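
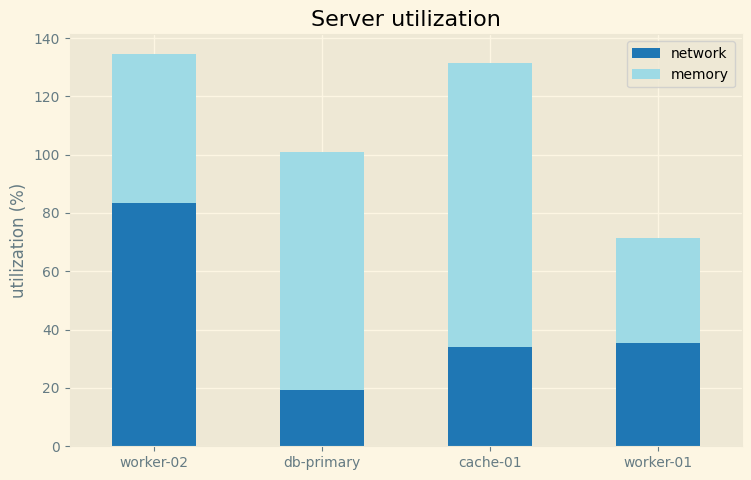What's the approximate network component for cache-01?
network top ≈ 40, bottom ≈ 0; segment ≈ 40.

≈ 40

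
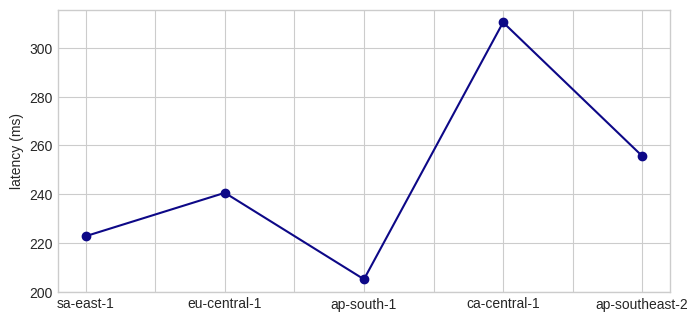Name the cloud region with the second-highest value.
ap-southeast-2

Top 3: ca-central-1 ≈ 310, ap-southeast-2 ≈ 260, eu-central-1 ≈ 240.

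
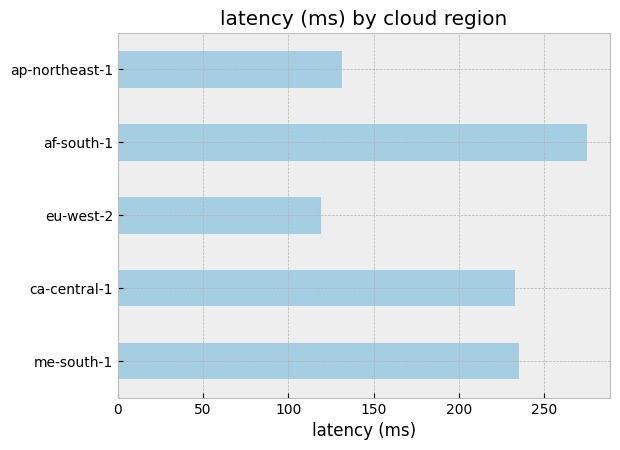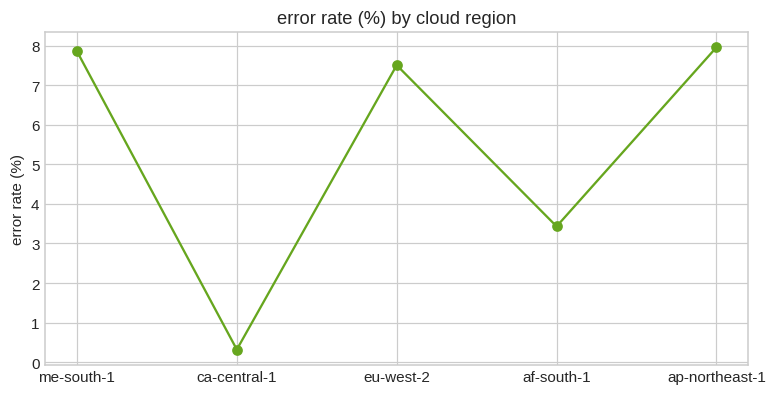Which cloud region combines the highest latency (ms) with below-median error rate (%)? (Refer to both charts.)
af-south-1

Chart 2 median error rate (%) ≈ 8; below-median cloud regions: ca-central-1, af-south-1. Among those, af-south-1 has the highest latency (ms) (≈ 300).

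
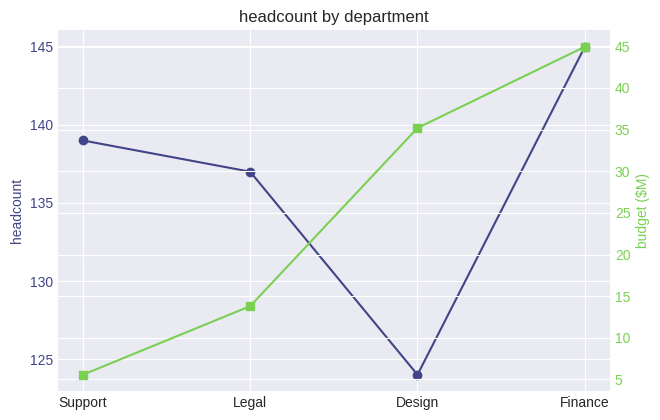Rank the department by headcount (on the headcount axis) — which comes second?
Top 3 (on the headcount axis): Finance ≈ 144, Support ≈ 140, Legal ≈ 136.

Support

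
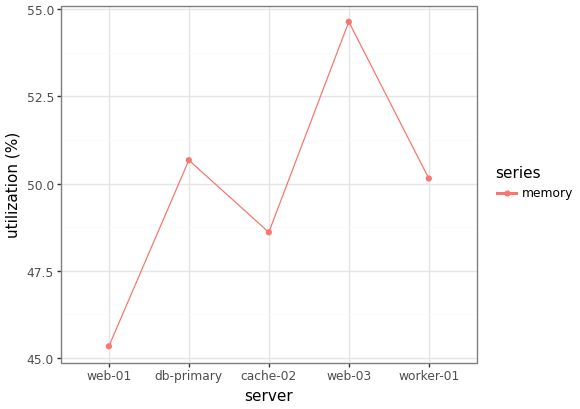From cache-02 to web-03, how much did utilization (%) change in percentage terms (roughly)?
cache-02 ≈ 49, web-03 ≈ 55; (55 − 49) / 49 ≈ +12.2%.

≈ +12.2%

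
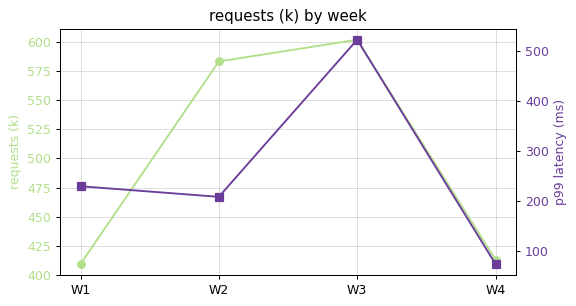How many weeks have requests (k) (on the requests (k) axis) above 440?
2

Above 440: W2, W3.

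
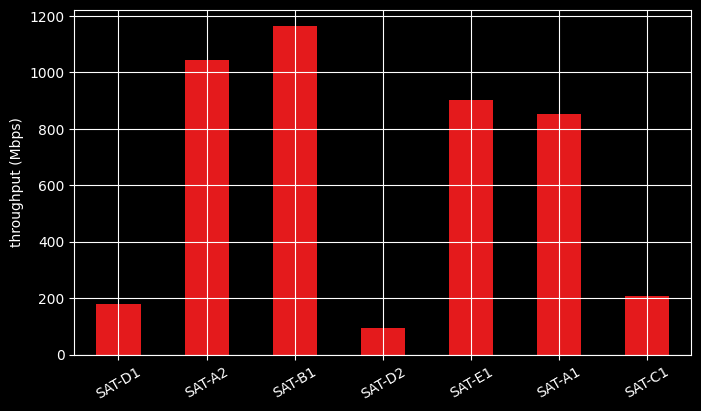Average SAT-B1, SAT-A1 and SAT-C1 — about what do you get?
≈ 767

(1200 + 900 + 200) / 3 ≈ 767.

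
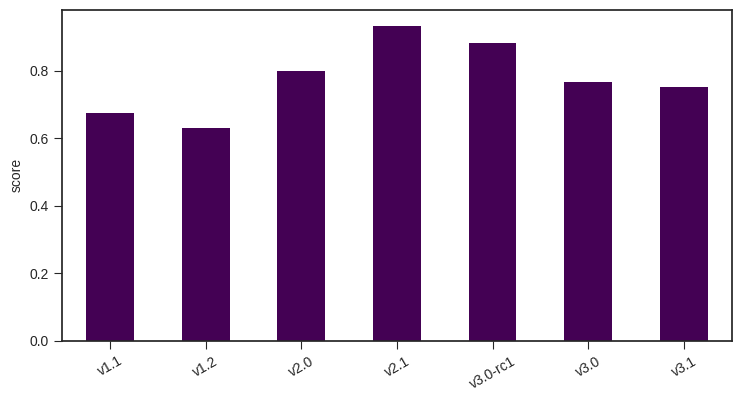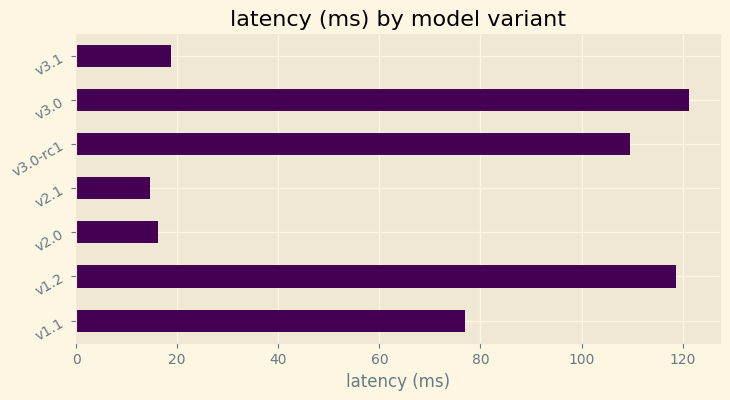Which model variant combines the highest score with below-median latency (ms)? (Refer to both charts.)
v2.1

Chart 2 median latency (ms) ≈ 80; below-median model variants: v2.0, v2.1, v3.1. Among those, v2.1 has the highest score (≈ 0.9).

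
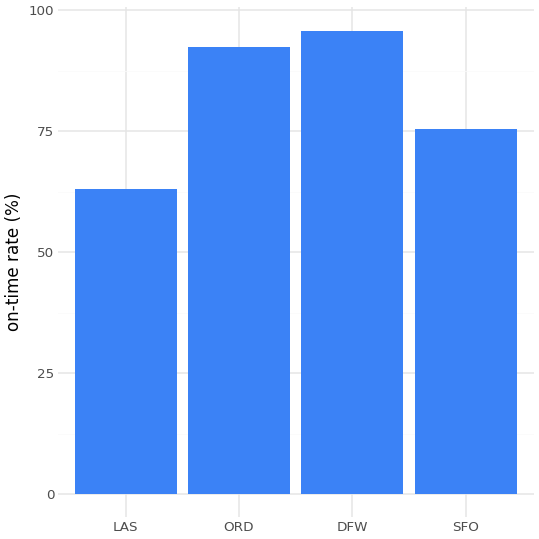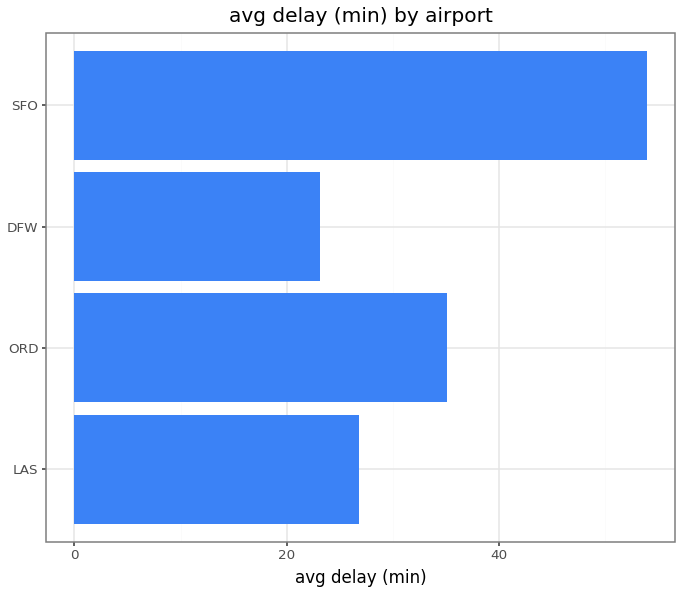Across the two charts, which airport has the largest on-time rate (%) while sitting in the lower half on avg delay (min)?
Chart 2 median avg delay (min) ≈ 30; below-median airports: LAS, DFW. Among those, DFW has the highest on-time rate (%) (≈ 100).

DFW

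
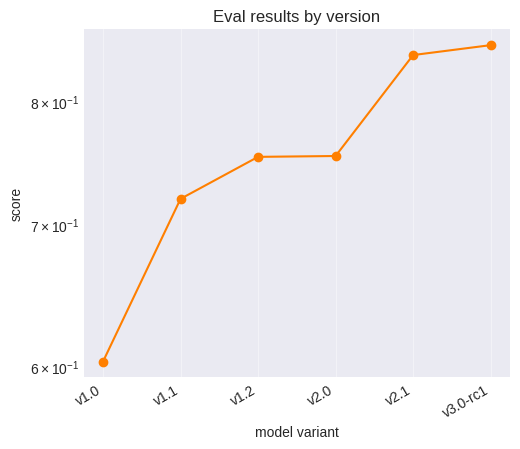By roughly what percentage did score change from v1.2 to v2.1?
≈ +13.3%

v1.2 ≈ 0.75, v2.1 ≈ 0.85; (0.85 − 0.75) / 0.75 ≈ +13.3%.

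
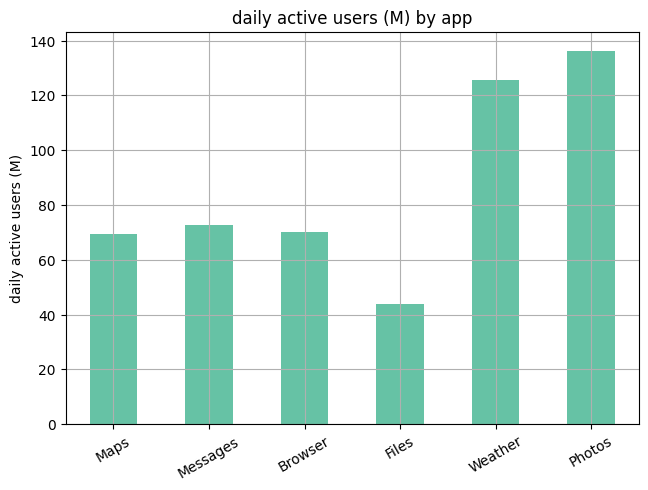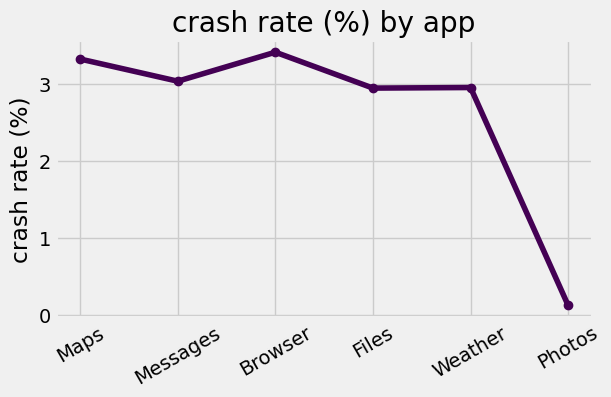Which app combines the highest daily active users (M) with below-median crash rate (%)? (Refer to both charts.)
Photos

Chart 2 median crash rate (%) ≈ 3; below-median apps: Files, Weather, Photos. Among those, Photos has the highest daily active users (M) (≈ 140).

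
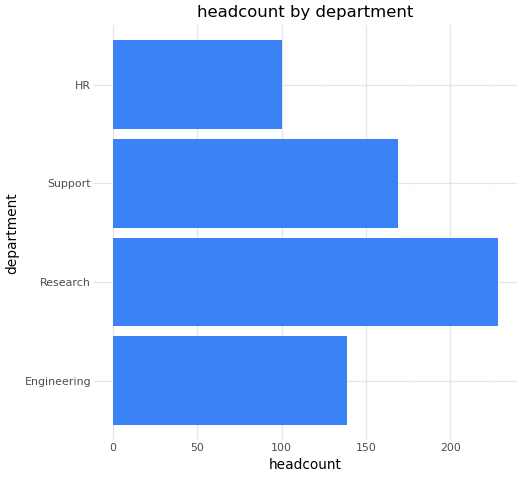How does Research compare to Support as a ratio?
Research ≈ 220, Support ≈ 160; 220/160 ≈ 1.38.

≈ 1.38×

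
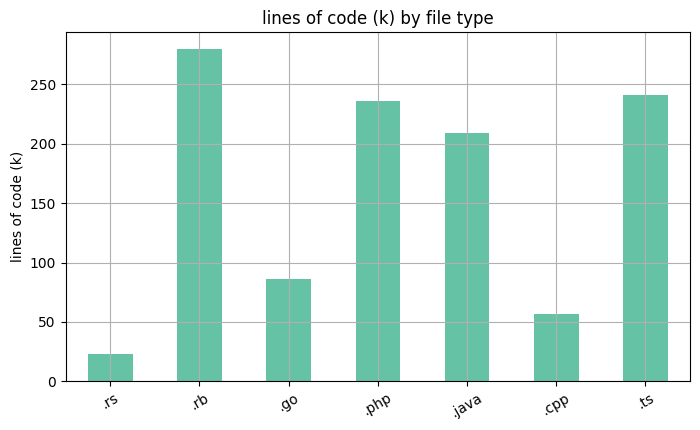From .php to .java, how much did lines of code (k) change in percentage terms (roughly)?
≈ -11.1%

.php ≈ 225, .java ≈ 200; (200 − 225) / 225 ≈ -11.1%.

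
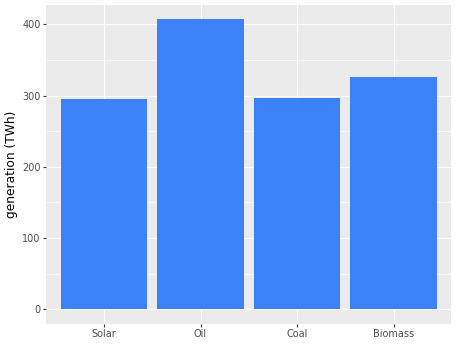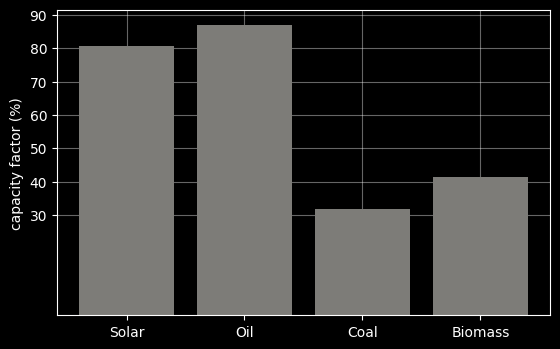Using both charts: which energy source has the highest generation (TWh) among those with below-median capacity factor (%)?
Chart 2 median capacity factor (%) ≈ 60; below-median energy sources: Coal, Biomass. Among those, Biomass has the highest generation (TWh) (≈ 350).

Biomass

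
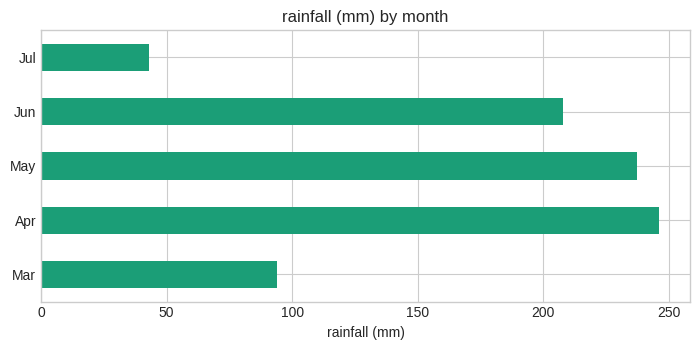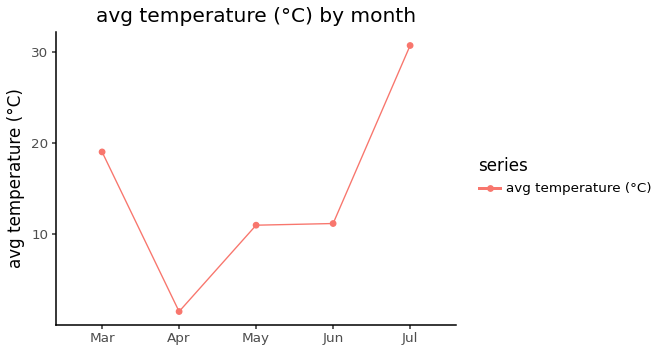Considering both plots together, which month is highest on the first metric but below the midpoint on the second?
Chart 2 median avg temperature (°C) ≈ 10; below-median months: Apr, May. Among those, Apr has the highest rainfall (mm) (≈ 250).

Apr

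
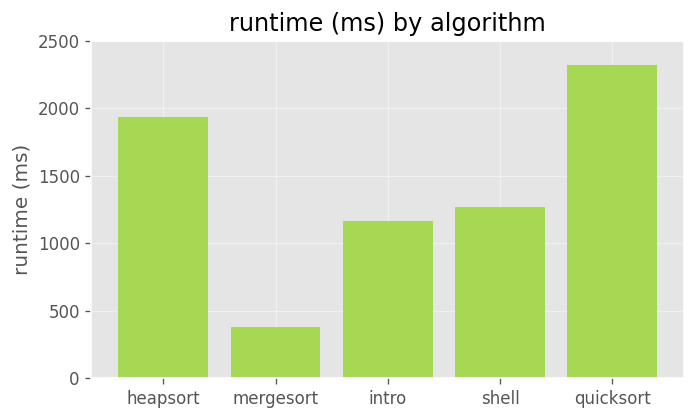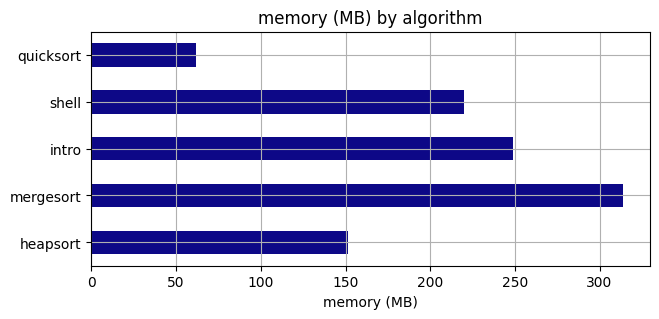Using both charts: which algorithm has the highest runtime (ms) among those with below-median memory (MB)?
quicksort

Chart 2 median memory (MB) ≈ 200; below-median algorithms: heapsort, quicksort. Among those, quicksort has the highest runtime (ms) (≈ 2500).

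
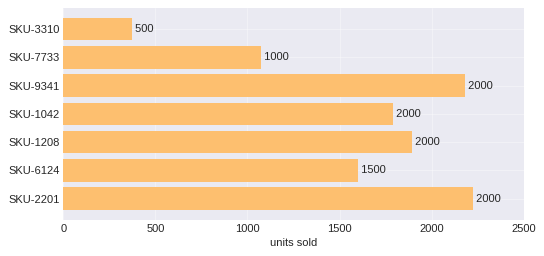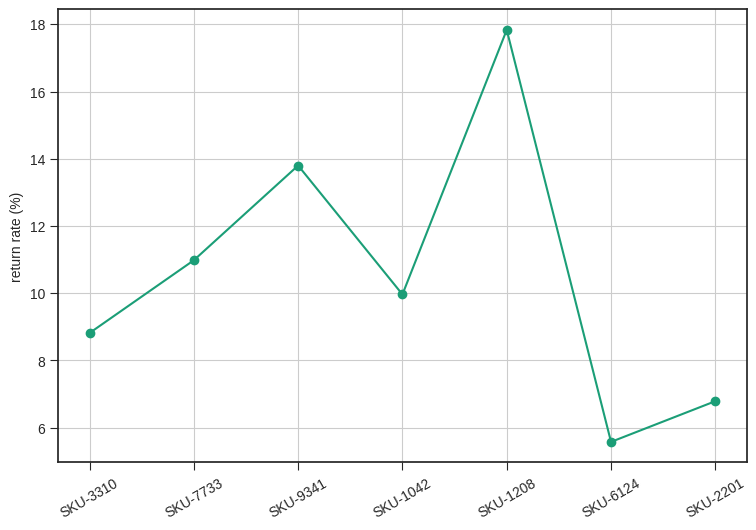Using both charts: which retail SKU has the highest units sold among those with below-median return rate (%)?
Chart 2 median return rate (%) ≈ 10; below-median retail SKUs: SKU-3310, SKU-6124, SKU-2201. Among those, SKU-2201 has the highest units sold (≈ 2000).

SKU-2201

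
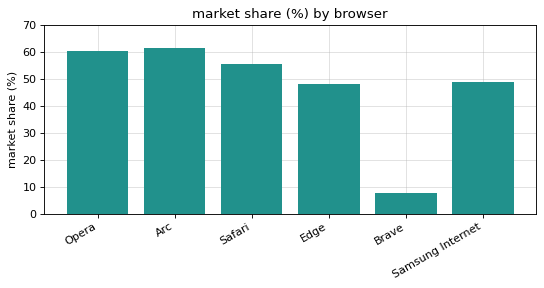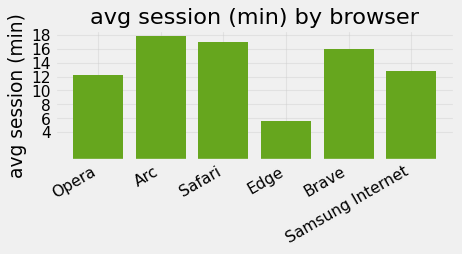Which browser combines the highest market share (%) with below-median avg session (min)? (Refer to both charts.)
Opera

Chart 2 median avg session (min) ≈ 14; below-median browsers: Opera, Edge, Samsung Internet. Among those, Opera has the highest market share (%) (≈ 60).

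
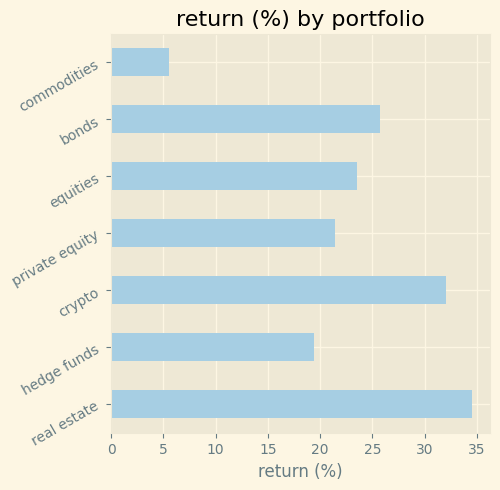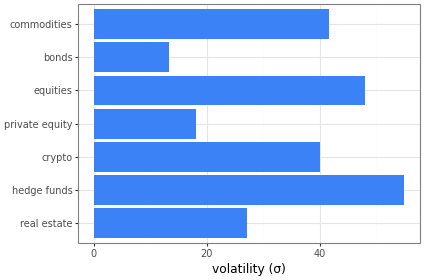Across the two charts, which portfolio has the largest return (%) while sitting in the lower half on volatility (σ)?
Chart 2 median volatility (σ) ≈ 40; below-median portfolios: real estate, private equity, bonds. Among those, real estate has the highest return (%) (≈ 35).

real estate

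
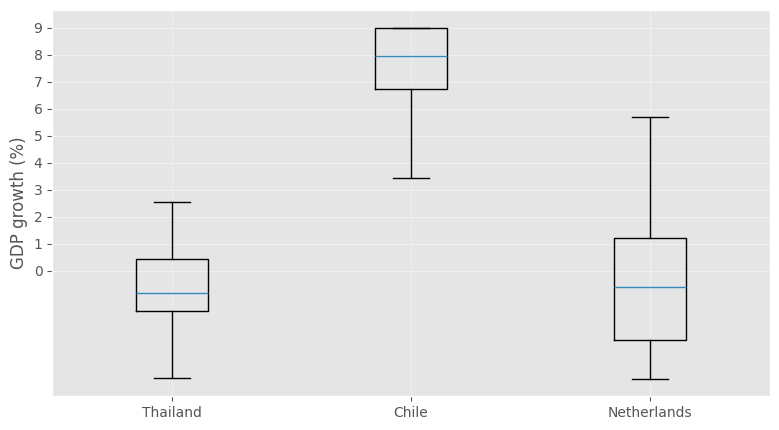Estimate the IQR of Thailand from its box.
≈ 2

Q3 ≈ 0, Q1 ≈ -2; IQR ≈ 2.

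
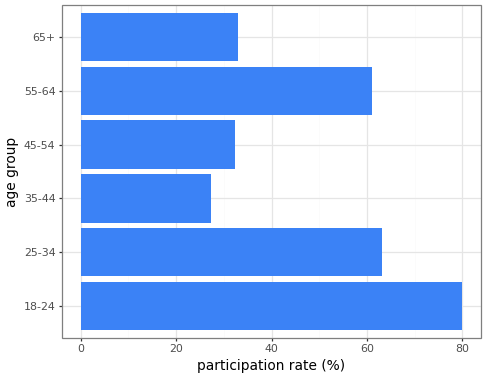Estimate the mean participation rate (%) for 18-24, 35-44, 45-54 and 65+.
≈ 42

(80 + 30 + 30 + 30) / 4 ≈ 42.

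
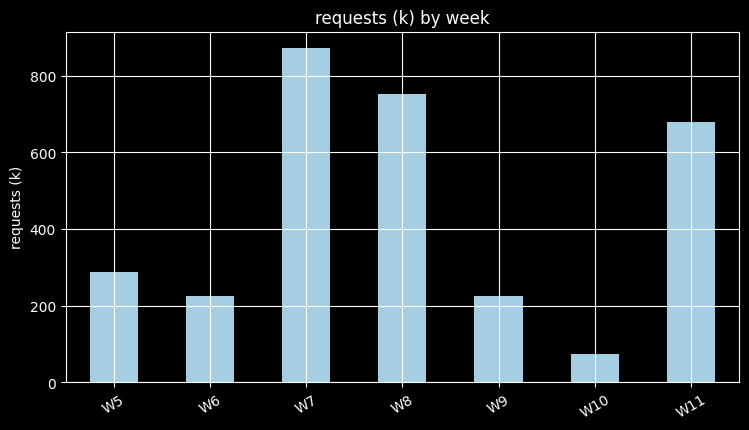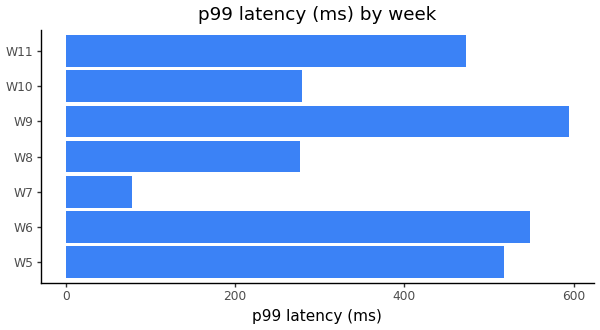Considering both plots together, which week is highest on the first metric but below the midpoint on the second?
W7

Chart 2 median p99 latency (ms) ≈ 500; below-median weeks: W7, W8, W10. Among those, W7 has the highest requests (k) (≈ 900).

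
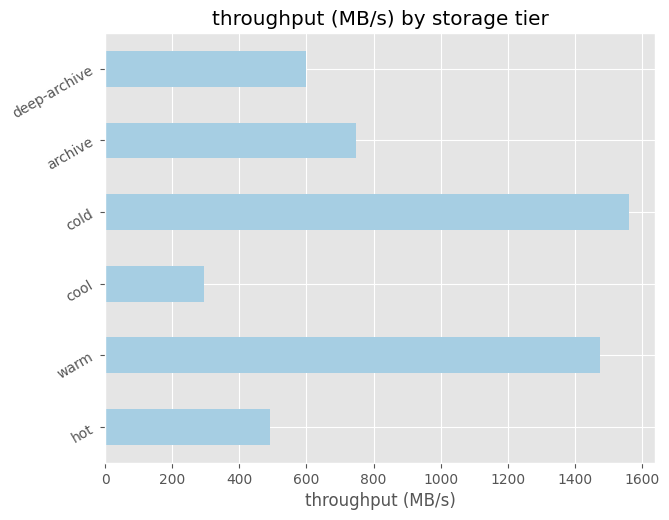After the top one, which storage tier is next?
Top 3: cold ≈ 1600, warm ≈ 1400, archive ≈ 800.

warm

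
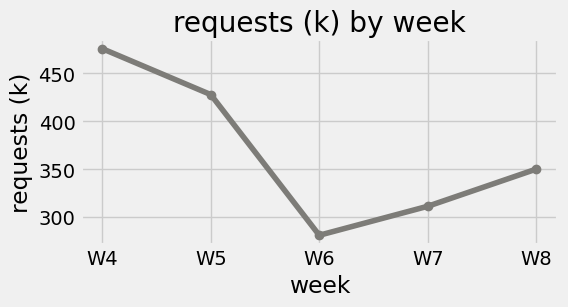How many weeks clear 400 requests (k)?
2

Above 400: W4, W5.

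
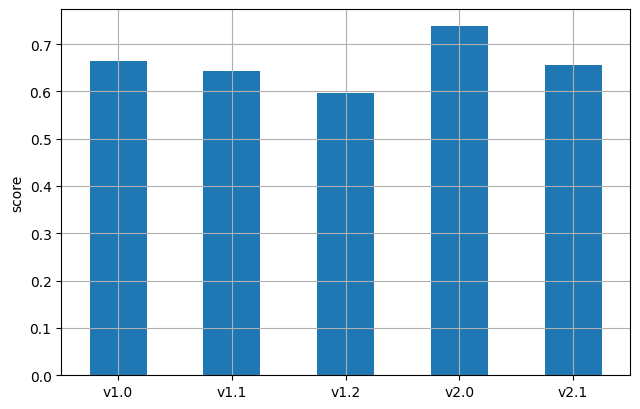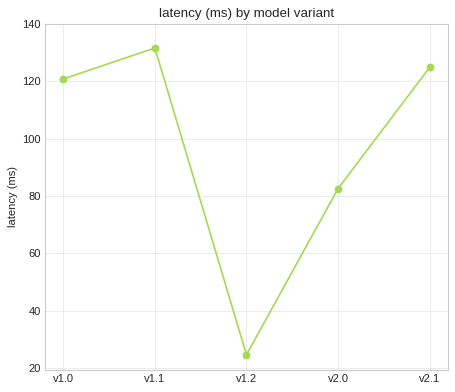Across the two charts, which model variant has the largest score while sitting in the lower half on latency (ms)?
v2.0

Chart 2 median latency (ms) ≈ 120; below-median model variants: v1.2, v2.0. Among those, v2.0 has the highest score (≈ 0.7).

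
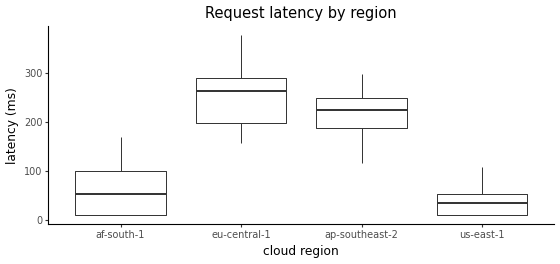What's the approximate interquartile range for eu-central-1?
Q3 ≈ 300, Q1 ≈ 200; IQR ≈ 100.

≈ 100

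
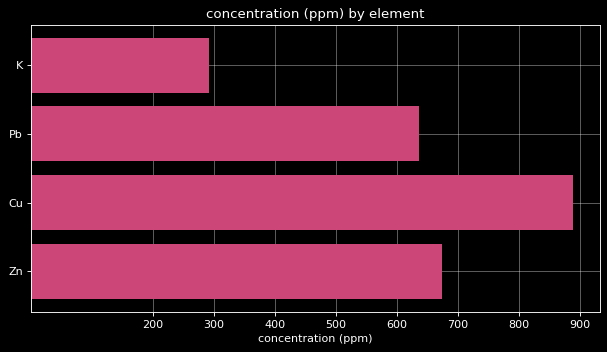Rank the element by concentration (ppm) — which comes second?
Zn

Top 3: Cu ≈ 900, Zn ≈ 700, Pb ≈ 600.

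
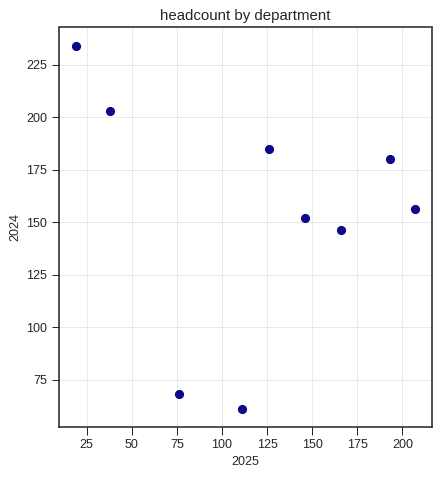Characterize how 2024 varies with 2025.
Points are roughly uncorrelated; weak (|r| ≈ 0.2).

no clear correlation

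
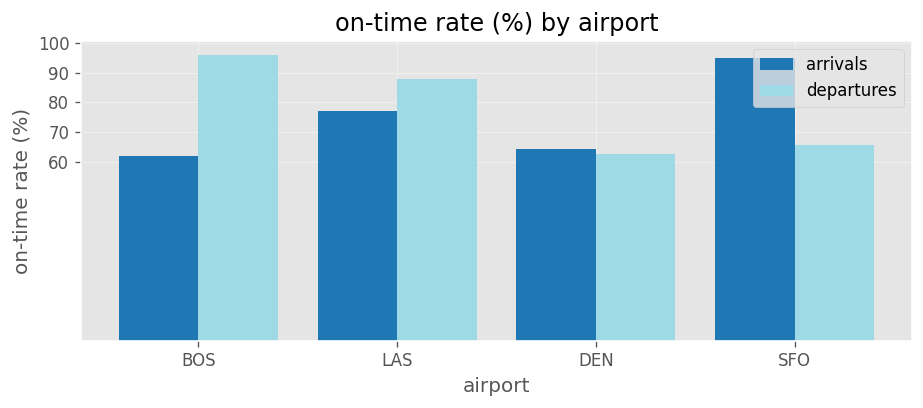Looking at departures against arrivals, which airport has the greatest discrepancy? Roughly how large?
BOS: departures ≈ 100, arrivals ≈ 60 → gap ≈ 40. Next-largest (SFO) is only ≈ 20.

BOS, ≈ 40 %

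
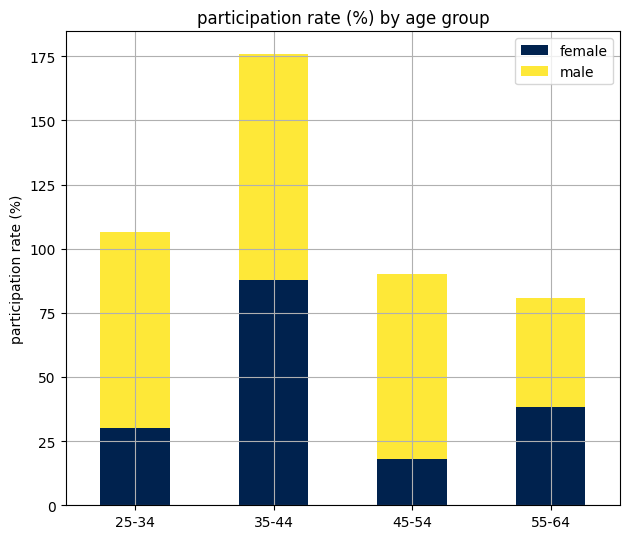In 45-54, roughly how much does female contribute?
female top ≈ 20, bottom ≈ 0; segment ≈ 20.

≈ 20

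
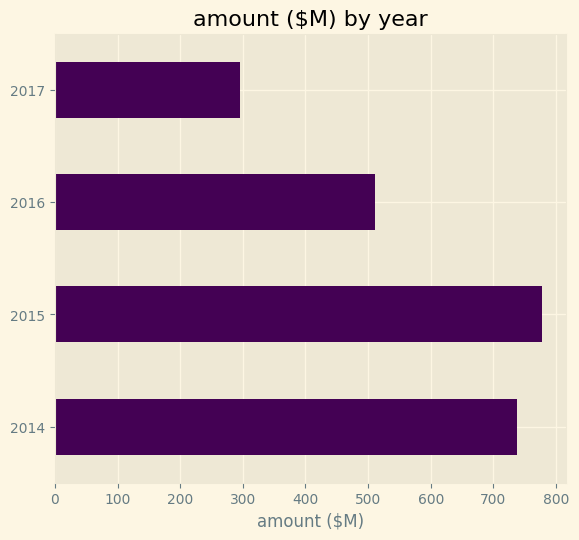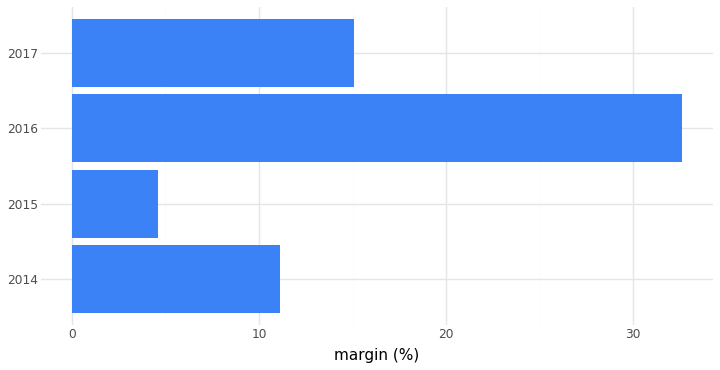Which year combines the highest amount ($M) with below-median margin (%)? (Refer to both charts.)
Chart 2 median margin (%) ≈ 15; below-median years: 2014, 2015. Among those, 2015 has the highest amount ($M) (≈ 800).

2015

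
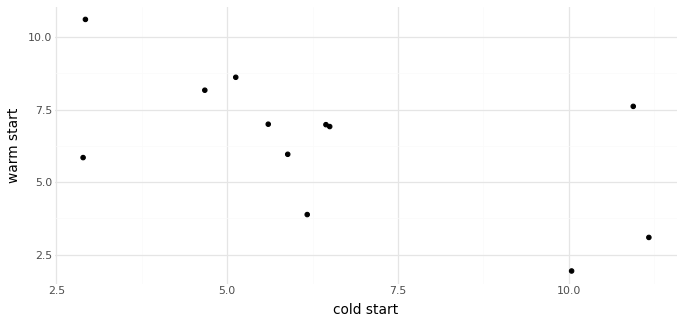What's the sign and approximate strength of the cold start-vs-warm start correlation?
Points are negatively correlated; moderate (|r| ≈ 0.6).

negative, moderate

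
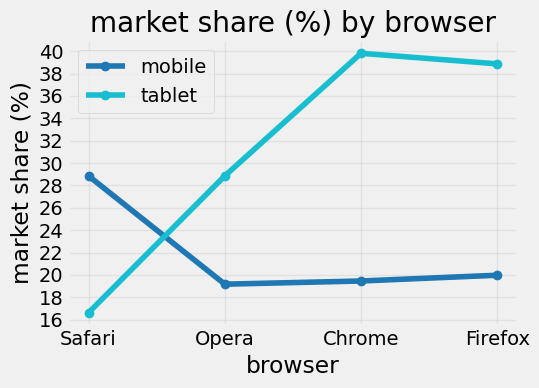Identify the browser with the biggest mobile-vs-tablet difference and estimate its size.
Chrome: mobile ≈ 20, tablet ≈ 40 → gap ≈ 20. Next-largest (Firefox) is only ≈ 18.

Chrome, ≈ 20 %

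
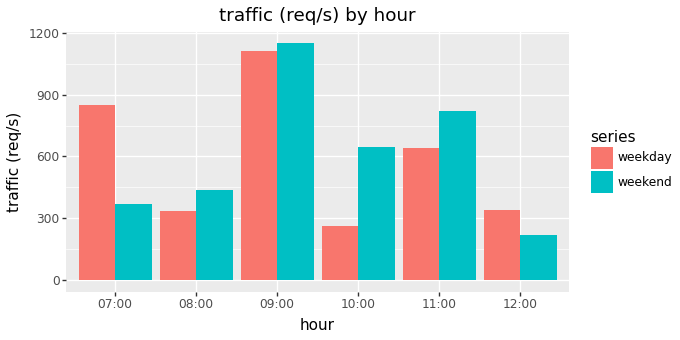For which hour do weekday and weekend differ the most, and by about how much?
07:00: weekday ≈ 900, weekend ≈ 400 → gap ≈ 500. Next-largest (10:00) is only ≈ 300.

07:00, ≈ 500 req/s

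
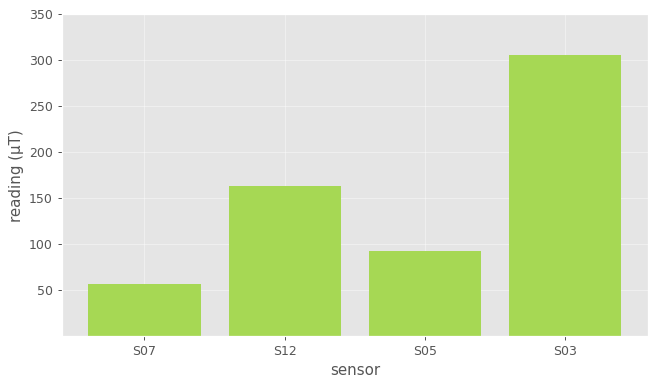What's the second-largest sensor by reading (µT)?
Top 3: S03 ≈ 300, S12 ≈ 150, S05 ≈ 100.

S12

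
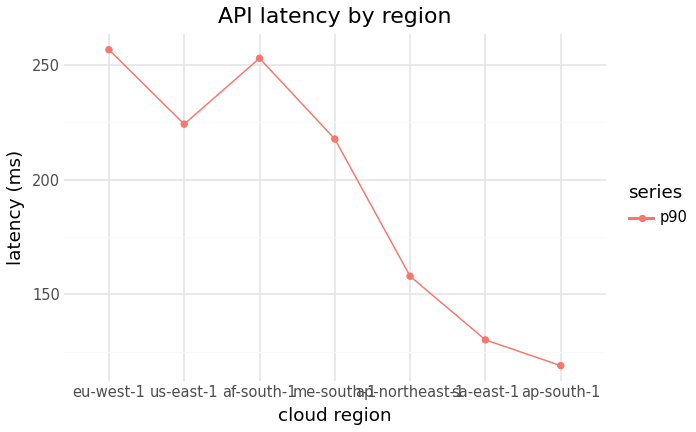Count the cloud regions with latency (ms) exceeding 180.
Above 180: eu-west-1, us-east-1, af-south-1, me-south-1.

4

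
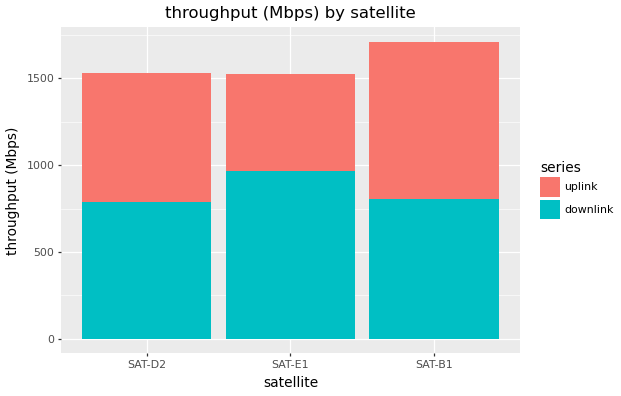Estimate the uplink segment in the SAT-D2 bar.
uplink top ≈ 1600, bottom ≈ 800; segment ≈ 800.

≈ 800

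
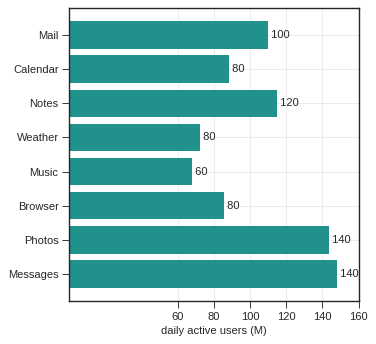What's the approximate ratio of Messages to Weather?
≈ 1.75×

Messages ≈ 140, Weather ≈ 80; 140/80 ≈ 1.75.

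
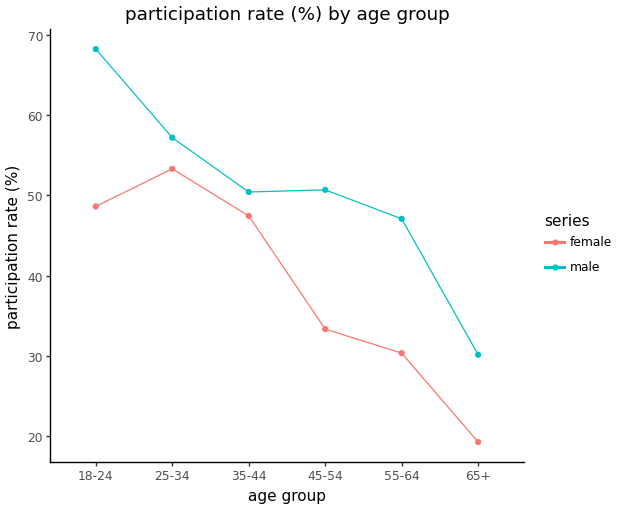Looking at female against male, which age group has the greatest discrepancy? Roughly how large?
18-24: female ≈ 50, male ≈ 70 → gap ≈ 20. Next-largest (45-54) is only ≈ 15.

18-24, ≈ 20 %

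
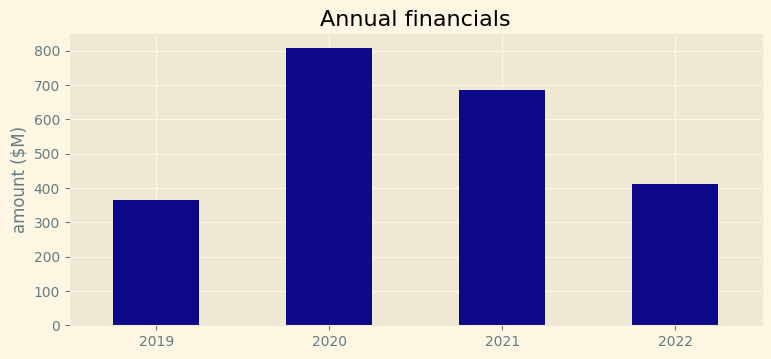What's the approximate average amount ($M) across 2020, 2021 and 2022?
(800 + 700 + 400) / 3 ≈ 633.

≈ 633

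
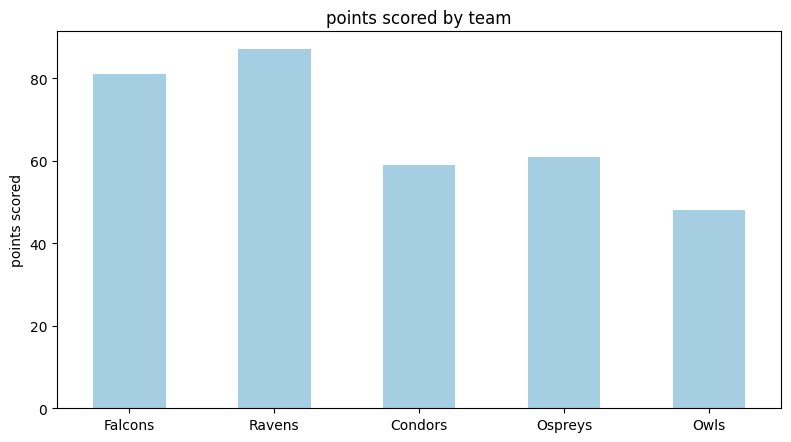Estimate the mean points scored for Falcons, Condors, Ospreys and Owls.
(80 + 60 + 60 + 50) / 4 ≈ 62.

≈ 62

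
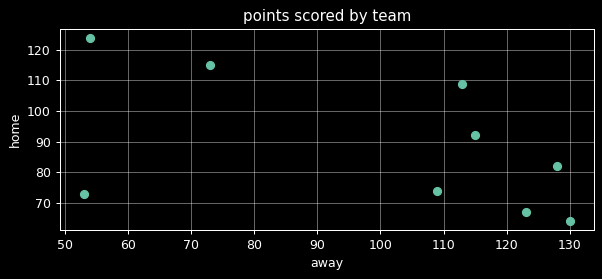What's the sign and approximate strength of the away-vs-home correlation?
Points are negatively correlated; moderate (|r| ≈ 0.5).

negative, moderate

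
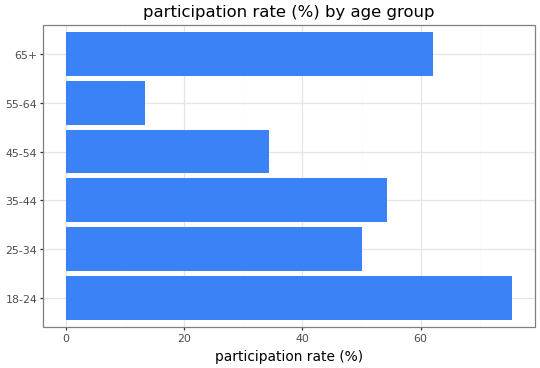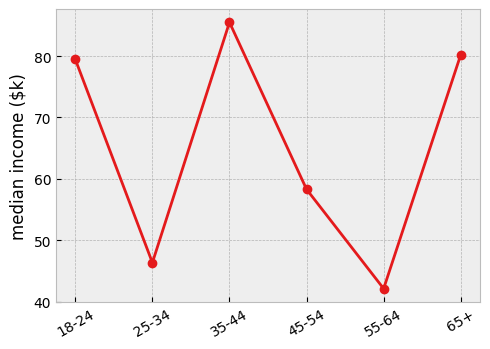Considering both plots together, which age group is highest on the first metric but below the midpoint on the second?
25-34

Chart 2 median median income ($k) ≈ 70; below-median age groups: 25-34, 45-54, 55-64. Among those, 25-34 has the highest participation rate (%) (≈ 50).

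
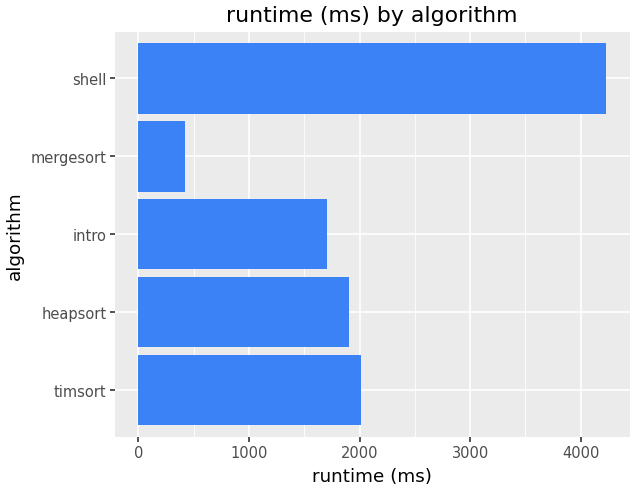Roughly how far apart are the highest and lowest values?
Max shell ≈ 4000, min mergesort ≈ 500; range ≈ 3500.

≈ 3500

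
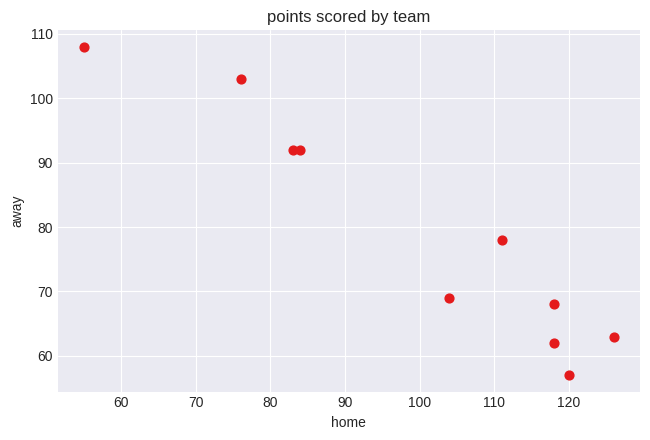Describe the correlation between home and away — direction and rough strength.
negative, strong

Points are negatively correlated; strong (|r| ≈ 1.0).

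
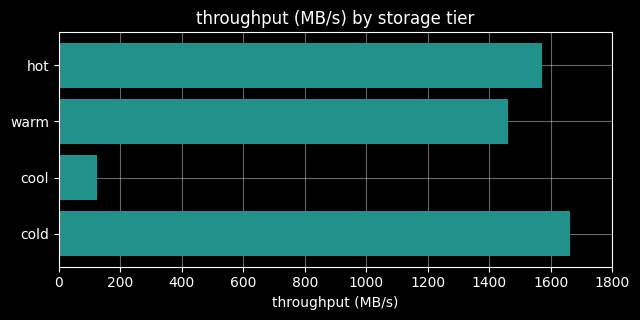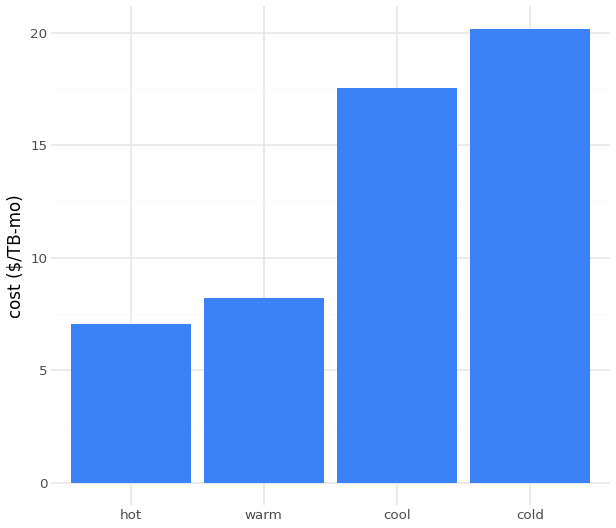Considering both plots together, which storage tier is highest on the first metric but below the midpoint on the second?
hot

Chart 2 median cost ($/TB-mo) ≈ 12; below-median storage tiers: hot, warm. Among those, hot has the highest throughput (MB/s) (≈ 1600).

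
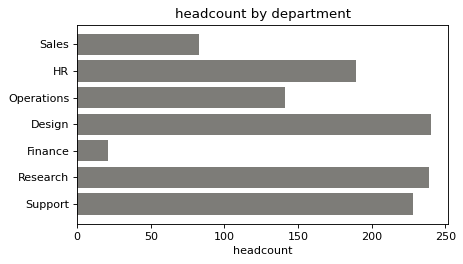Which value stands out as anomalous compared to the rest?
Finance ≈ 20; the rest sit between ≈ 80 and ≈ 240.

Finance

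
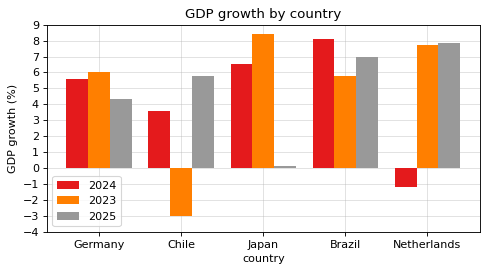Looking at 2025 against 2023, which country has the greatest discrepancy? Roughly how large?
Chile, ≈ 9 %

Chile: 2025 ≈ 6, 2023 ≈ -3 → gap ≈ 9. Next-largest (Japan) is only ≈ 8.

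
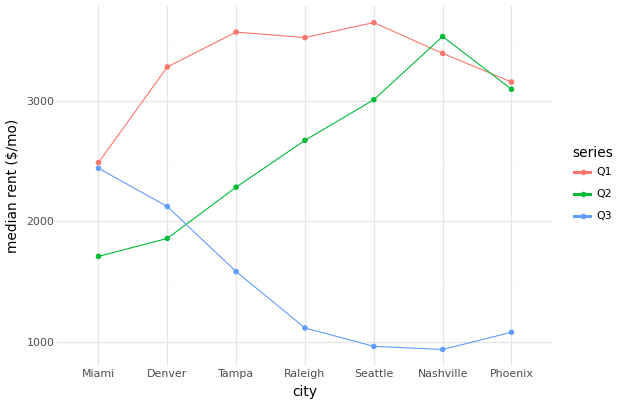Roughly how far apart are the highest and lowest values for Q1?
Max Seattle ≈ 3500, min Miami ≈ 2500; range ≈ 1000.

≈ 1000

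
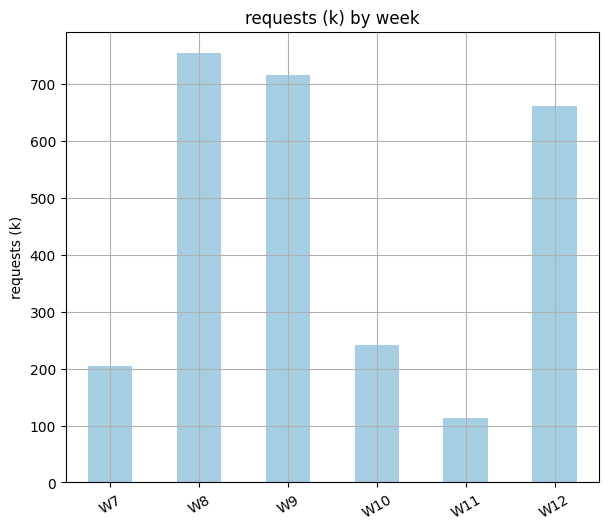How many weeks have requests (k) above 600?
3

Above 600: W8, W9, W12.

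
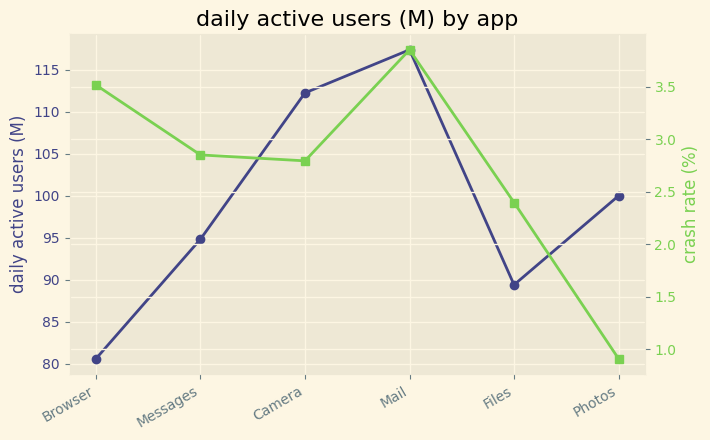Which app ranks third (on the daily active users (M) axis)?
Photos

Top 4 (on the daily active users (M) axis): Mail ≈ 115, Camera ≈ 110, Photos ≈ 100, Messages ≈ 95.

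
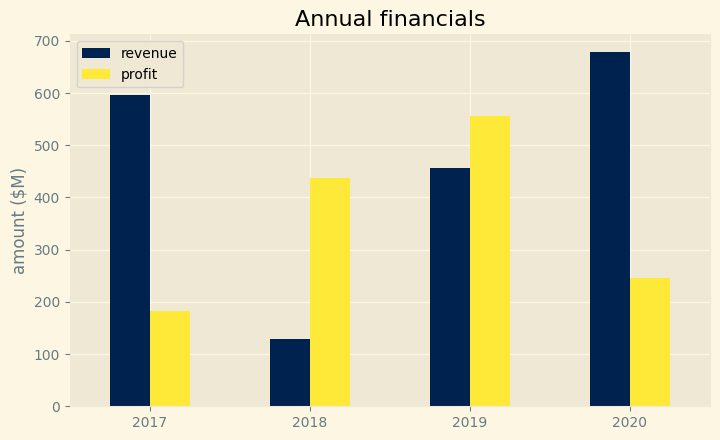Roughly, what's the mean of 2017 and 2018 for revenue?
(600 + 100) / 2 ≈ 350.

≈ 350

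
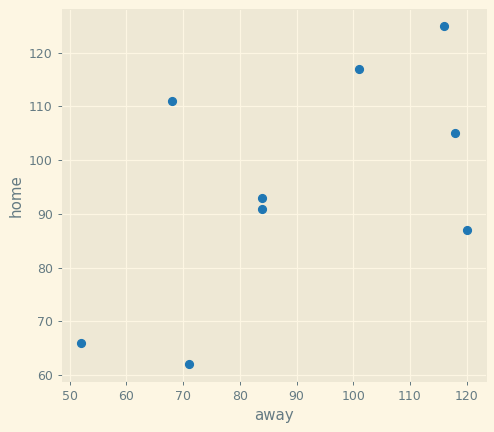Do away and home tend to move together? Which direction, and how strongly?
Points are positively correlated; moderate (|r| ≈ 0.6).

positive, moderate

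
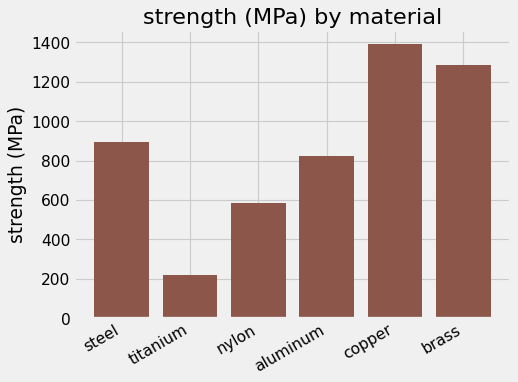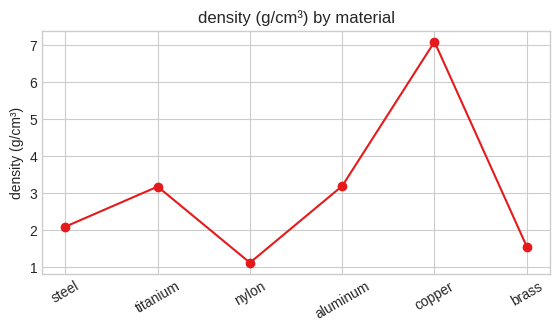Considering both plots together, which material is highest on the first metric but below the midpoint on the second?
brass

Chart 2 median density (g/cm³) ≈ 3; below-median materials: steel, nylon, brass. Among those, brass has the highest strength (MPa) (≈ 1200).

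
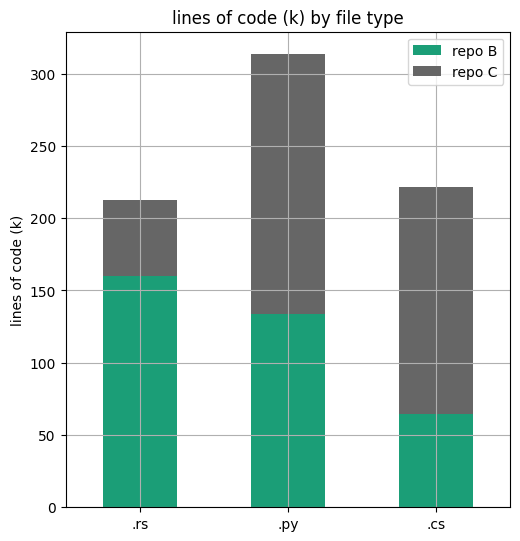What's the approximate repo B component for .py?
≈ 150

repo B top ≈ 150, bottom ≈ 0; segment ≈ 150.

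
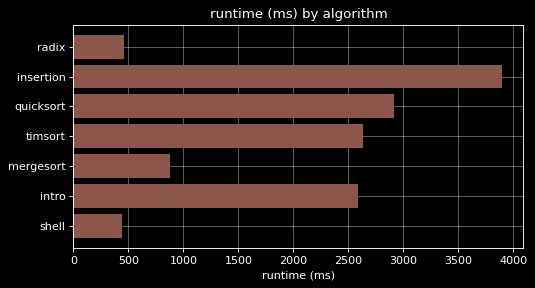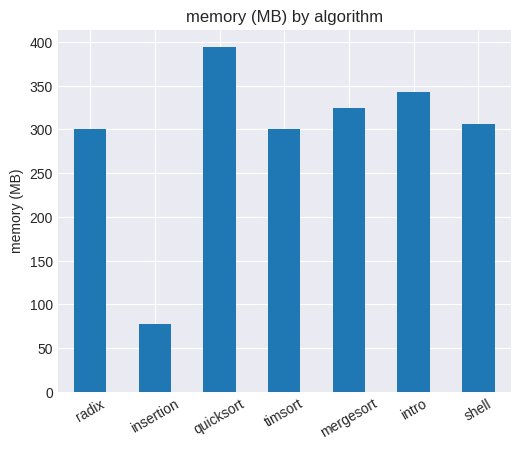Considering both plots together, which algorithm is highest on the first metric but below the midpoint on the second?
Chart 2 median memory (MB) ≈ 300; below-median algorithms: radix, insertion, timsort. Among those, insertion has the highest runtime (ms) (≈ 4000).

insertion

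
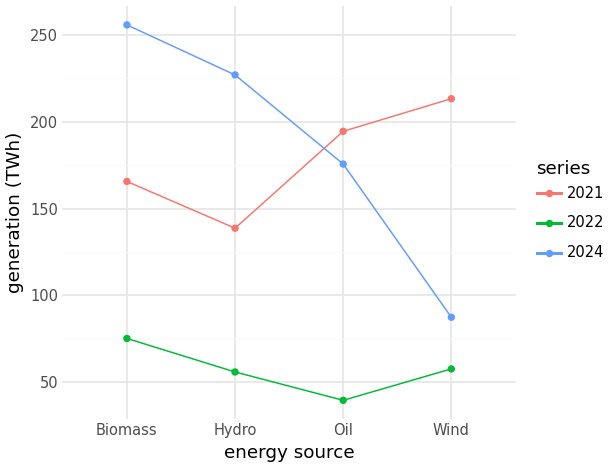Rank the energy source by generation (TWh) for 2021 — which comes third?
Top 4 for 2021: Wind ≈ 220, Oil ≈ 200, Biomass ≈ 160, Hydro ≈ 140.

Biomass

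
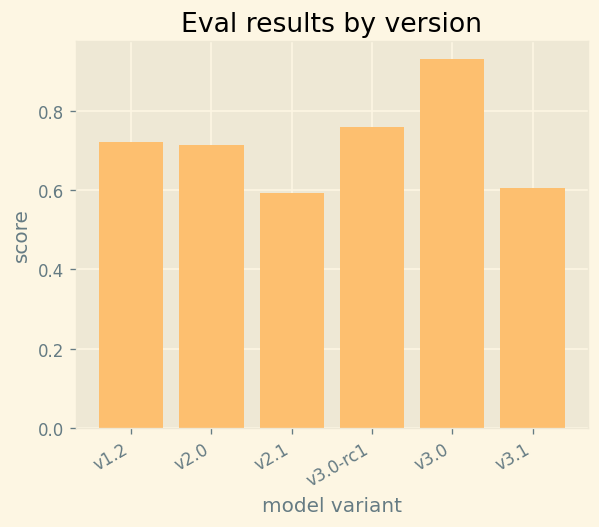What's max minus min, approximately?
Max v3.0 ≈ 0.9, min v2.1 ≈ 0.6; range ≈ 0.3.

≈ 0.3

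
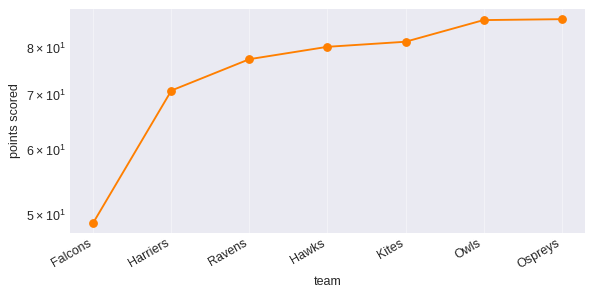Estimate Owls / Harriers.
≈ 1.21×

Owls ≈ 85, Harriers ≈ 70; 85/70 ≈ 1.21.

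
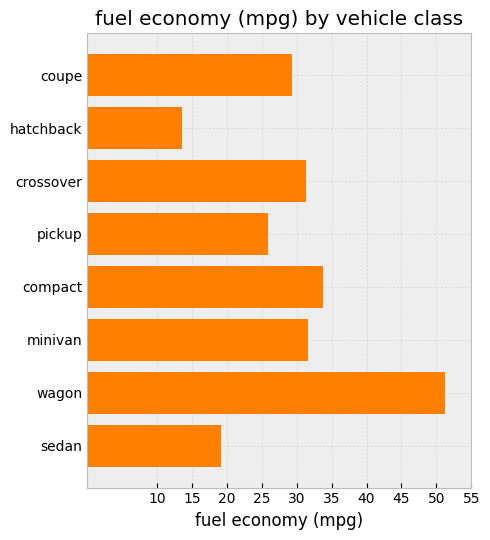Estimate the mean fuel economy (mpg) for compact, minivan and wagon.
≈ 38

(35 + 30 + 50) / 3 ≈ 38.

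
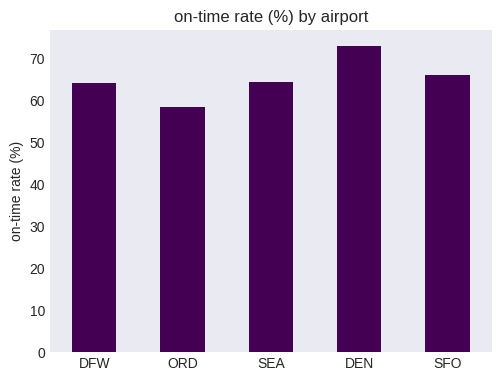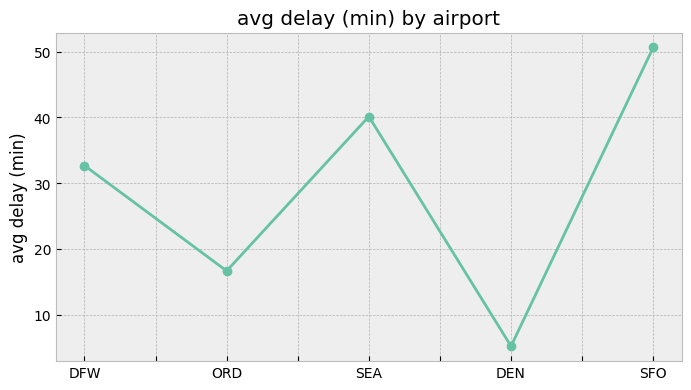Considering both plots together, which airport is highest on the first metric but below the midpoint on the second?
DEN

Chart 2 median avg delay (min) ≈ 35; below-median airports: ORD, DEN. Among those, DEN has the highest on-time rate (%) (≈ 70).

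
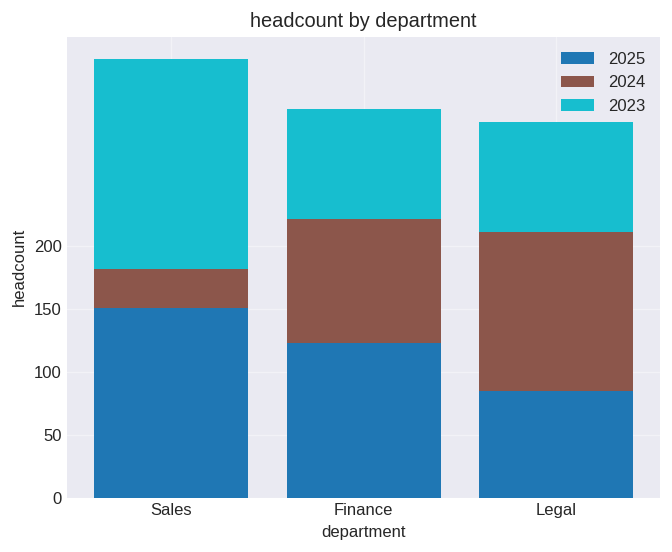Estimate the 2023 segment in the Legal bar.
2023 top ≈ 300, bottom ≈ 200; segment ≈ 100.

≈ 100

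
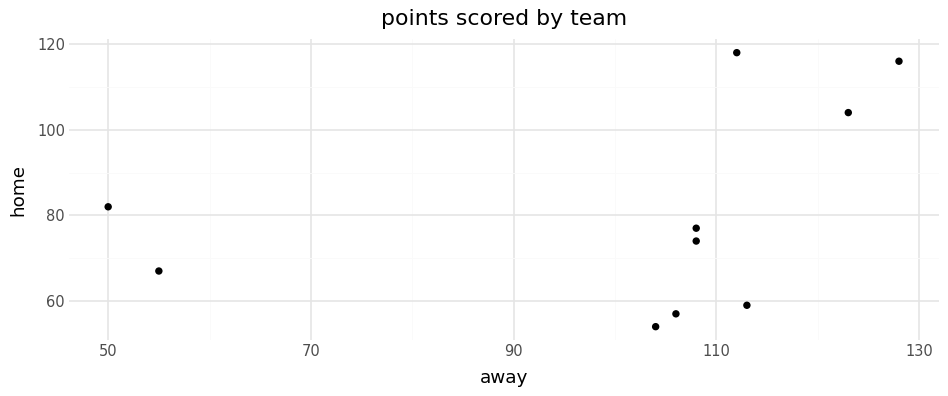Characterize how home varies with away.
positive, weak

Points are positively correlated; weak (|r| ≈ 0.3).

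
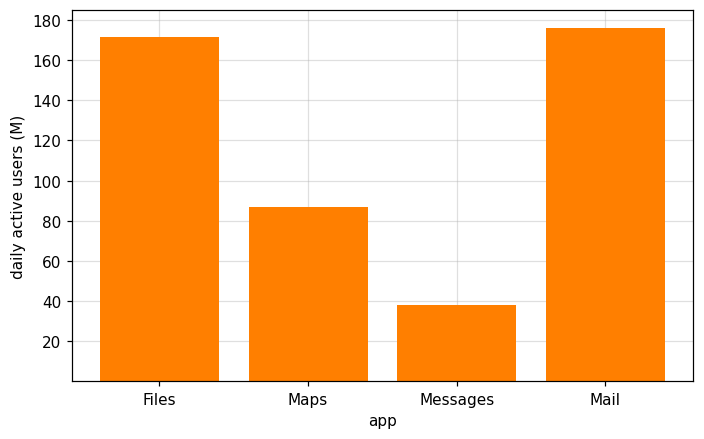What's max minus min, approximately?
Max Mail ≈ 180, min Messages ≈ 40; range ≈ 140.

≈ 140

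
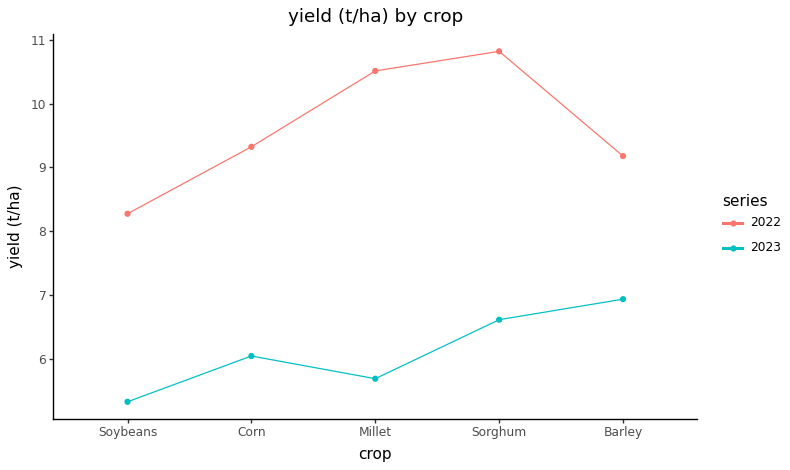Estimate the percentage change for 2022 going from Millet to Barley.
≈ -14.3%

Millet ≈ 10.5, Barley ≈ 9.0; (9.0 − 10.5) / 10.5 ≈ -14.3%.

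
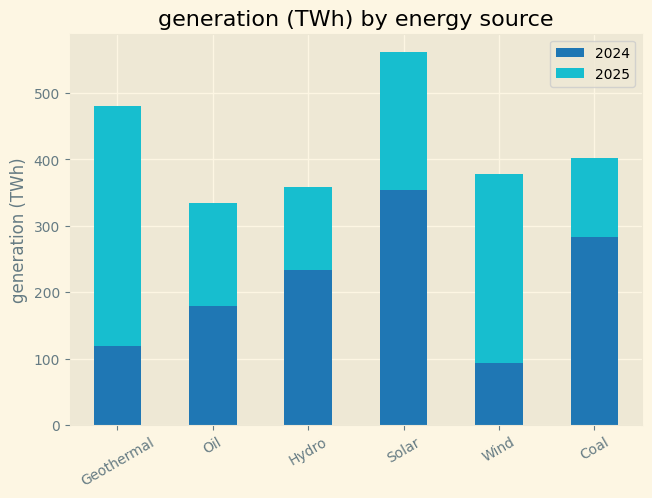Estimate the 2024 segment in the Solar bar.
≈ 350

2024 top ≈ 350, bottom ≈ 0; segment ≈ 350.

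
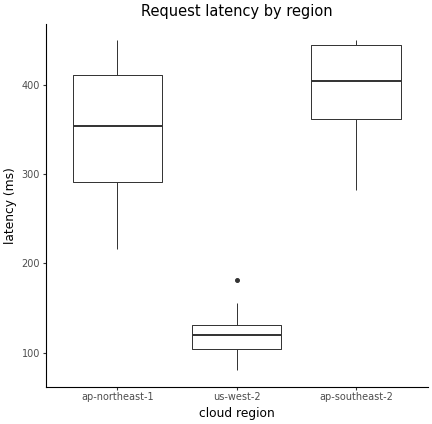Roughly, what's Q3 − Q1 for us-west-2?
Q3 ≈ 125, Q1 ≈ 100; IQR ≈ 25.

≈ 25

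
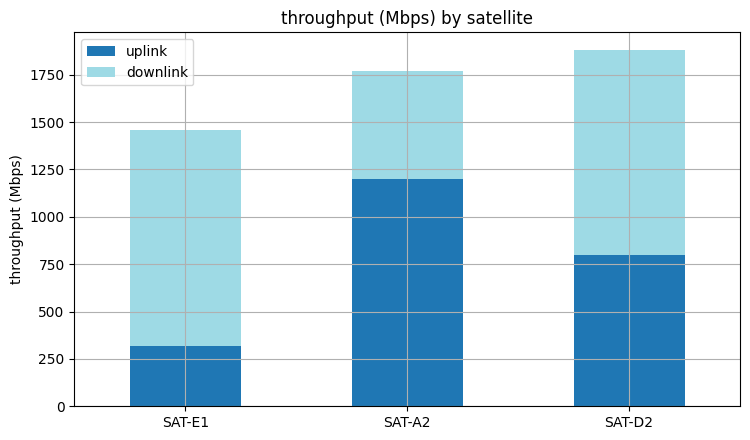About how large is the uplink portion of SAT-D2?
uplink top ≈ 800, bottom ≈ 0; segment ≈ 800.

≈ 800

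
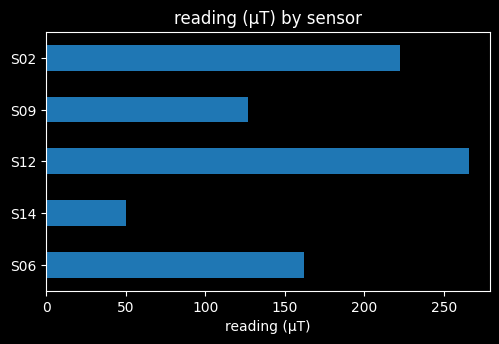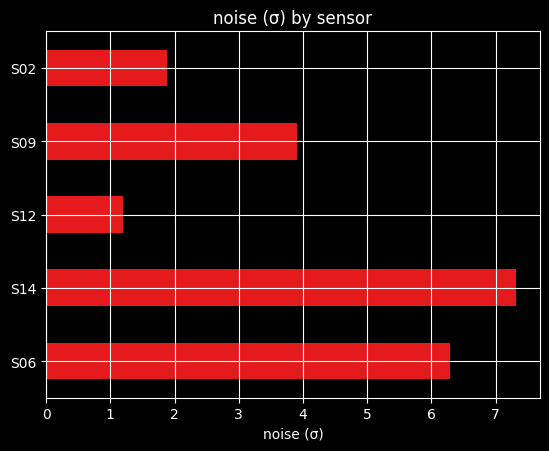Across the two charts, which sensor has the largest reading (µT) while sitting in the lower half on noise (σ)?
S12

Chart 2 median noise (σ) ≈ 4; below-median sensors: S12, S02. Among those, S12 has the highest reading (µT) (≈ 275).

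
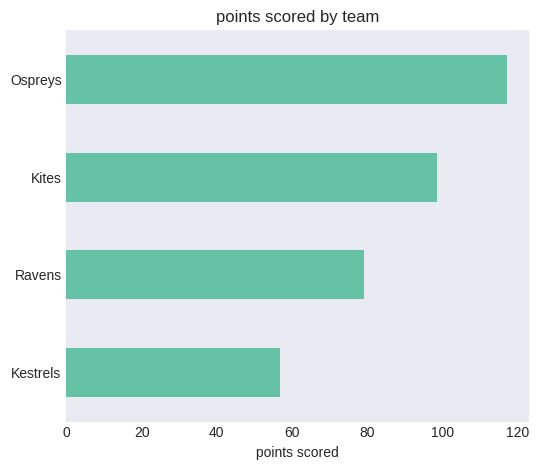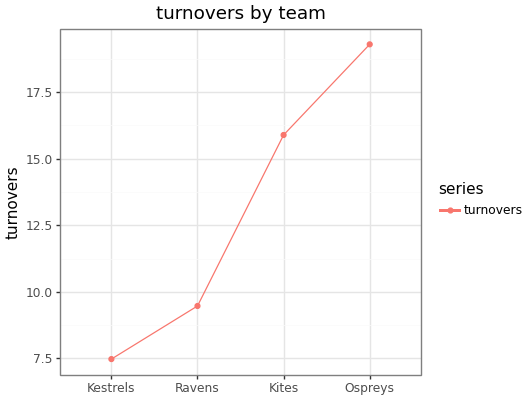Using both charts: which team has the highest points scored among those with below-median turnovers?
Ravens

Chart 2 median turnovers ≈ 12; below-median teams: Kestrels, Ravens. Among those, Ravens has the highest points scored (≈ 80).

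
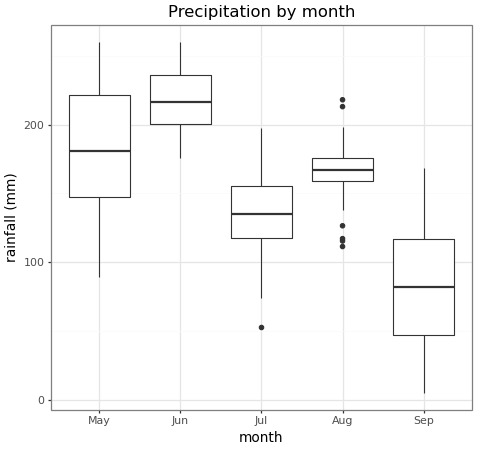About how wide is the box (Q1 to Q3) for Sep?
Q3 ≈ 120, Q1 ≈ 40; IQR ≈ 80.

≈ 80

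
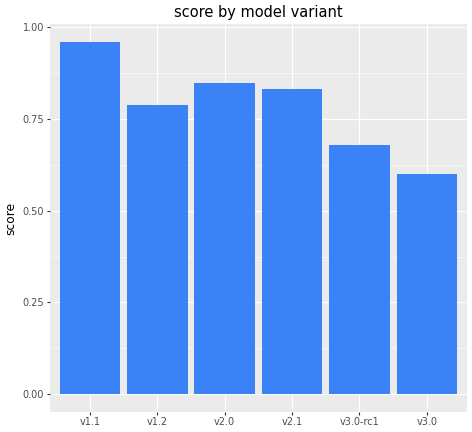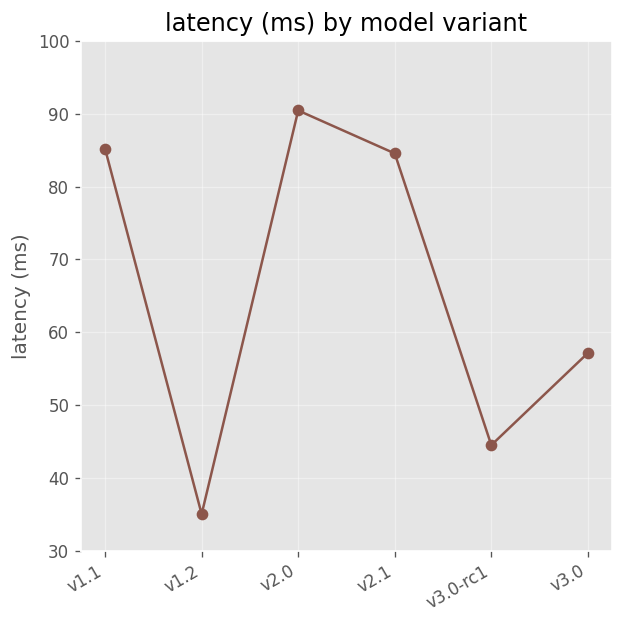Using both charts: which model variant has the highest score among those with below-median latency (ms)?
Chart 2 median latency (ms) ≈ 70; below-median model variants: v1.2, v3.0-rc1, v3.0. Among those, v1.2 has the highest score (≈ 0.8).

v1.2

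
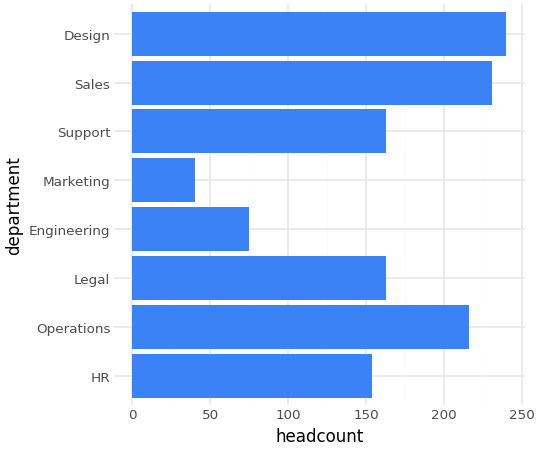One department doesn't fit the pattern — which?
Marketing ≈ 40; the rest sit between ≈ 80 and ≈ 240.

Marketing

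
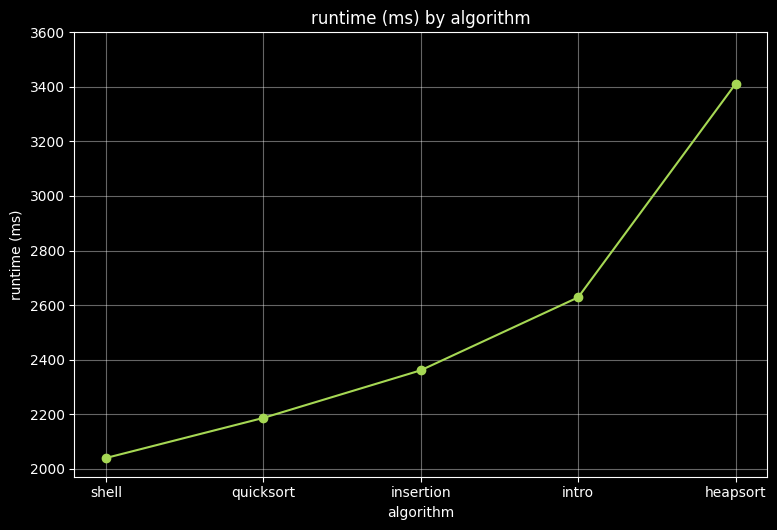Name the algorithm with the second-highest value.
Top 3: heapsort ≈ 3400, intro ≈ 2600, insertion ≈ 2400.

intro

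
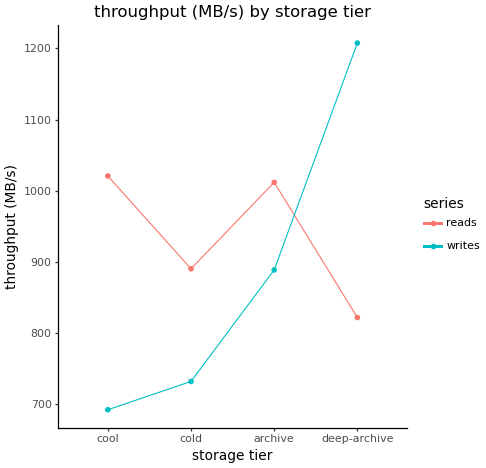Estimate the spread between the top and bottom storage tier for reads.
≈ 200

Max cool ≈ 1000, min deep-archive ≈ 800; range ≈ 200.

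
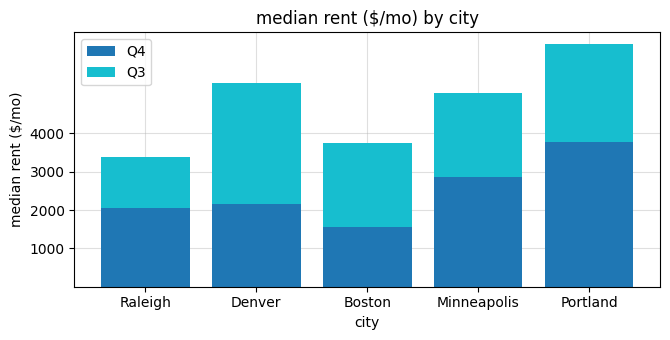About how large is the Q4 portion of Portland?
≈ 4000

Q4 top ≈ 4000, bottom ≈ 0; segment ≈ 4000.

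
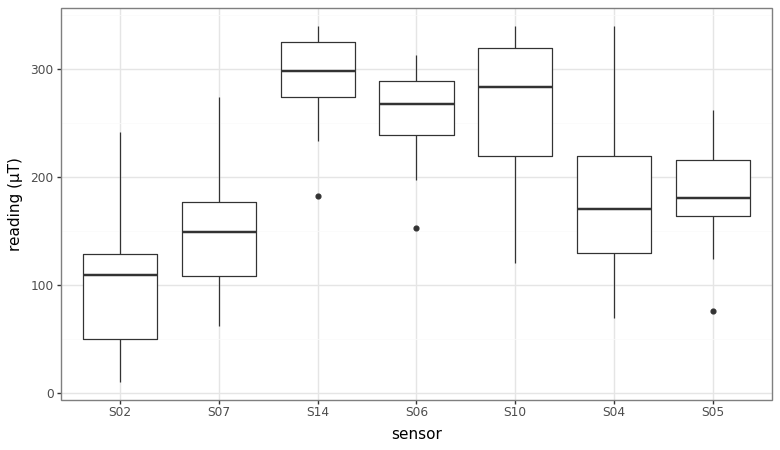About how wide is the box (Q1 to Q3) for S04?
Q3 ≈ 220, Q1 ≈ 120; IQR ≈ 100.

≈ 100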